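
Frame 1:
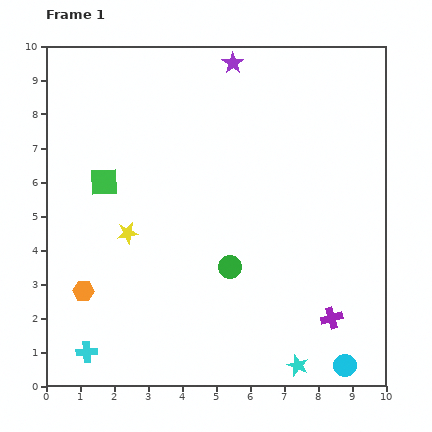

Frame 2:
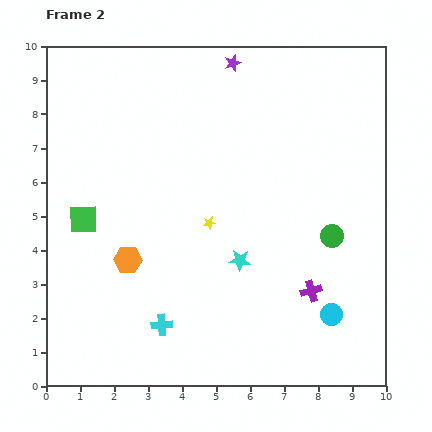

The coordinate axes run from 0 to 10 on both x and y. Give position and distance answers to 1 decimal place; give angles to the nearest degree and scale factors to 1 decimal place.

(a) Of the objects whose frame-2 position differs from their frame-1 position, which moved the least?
the purple cross

(moved 1.0)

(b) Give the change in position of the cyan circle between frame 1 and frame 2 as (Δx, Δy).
(-0.4, 1.5)

The cyan circle was at (8.8, 0.6) in frame 1 and (8.4, 2.1) in frame 2.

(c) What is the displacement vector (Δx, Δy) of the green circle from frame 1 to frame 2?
(3.0, 0.9)

The green circle was at (5.4, 3.5) in frame 1 and (8.4, 4.4) in frame 2.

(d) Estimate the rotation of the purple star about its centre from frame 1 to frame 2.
18° clockwise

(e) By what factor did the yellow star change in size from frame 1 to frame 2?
0.6×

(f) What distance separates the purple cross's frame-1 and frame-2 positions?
1.0

The purple cross moved from (8.4, 2.0) to (7.8, 2.8), a distance of √(0.6² + 0.8²) ≈ 1.0.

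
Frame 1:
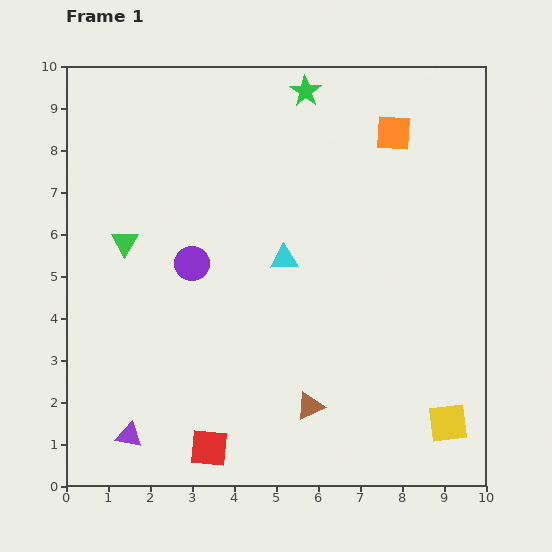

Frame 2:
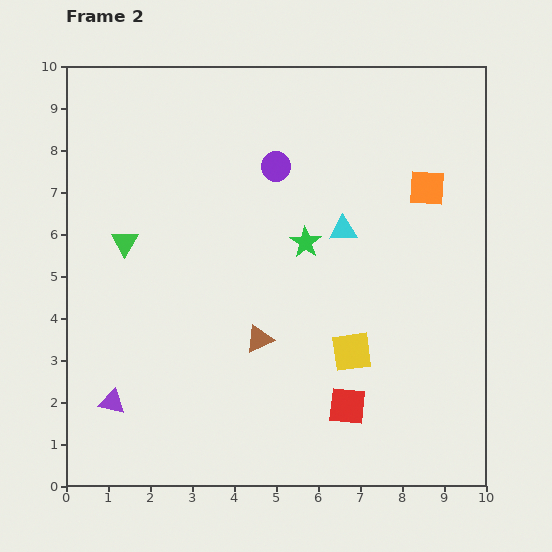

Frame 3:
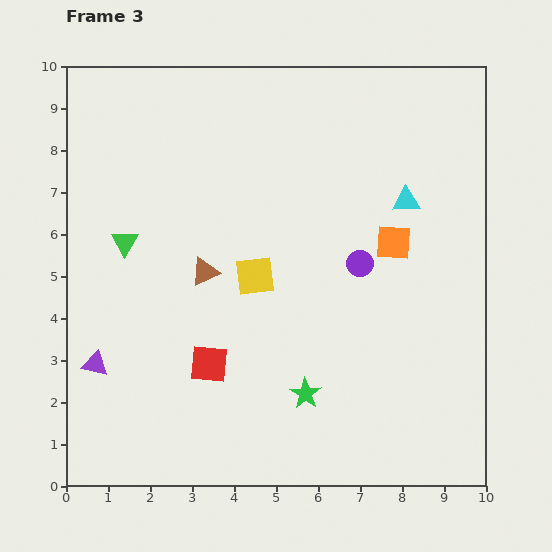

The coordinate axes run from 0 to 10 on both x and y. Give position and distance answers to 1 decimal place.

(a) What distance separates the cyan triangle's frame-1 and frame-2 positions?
1.6

The cyan triangle moved from (5.2, 5.4) to (6.6, 6.1), a distance of √(1.4² + 0.7²) ≈ 1.6.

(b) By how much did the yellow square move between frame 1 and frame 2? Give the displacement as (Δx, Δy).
(-2.3, 1.7)

The yellow square was at (9.1, 1.5) in frame 1 and (6.8, 3.2) in frame 2.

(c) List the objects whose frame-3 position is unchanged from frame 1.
the green triangle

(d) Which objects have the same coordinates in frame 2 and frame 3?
the green triangle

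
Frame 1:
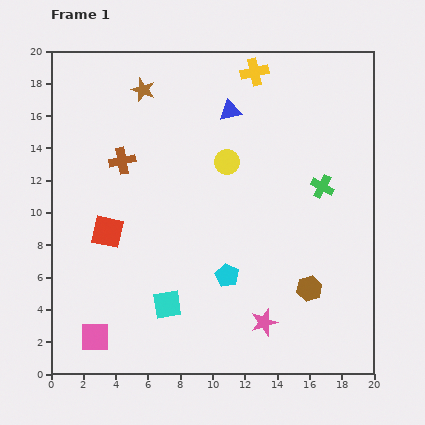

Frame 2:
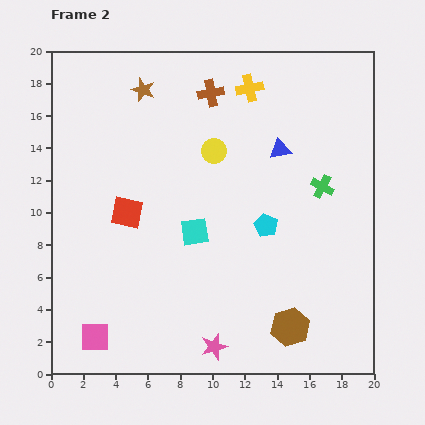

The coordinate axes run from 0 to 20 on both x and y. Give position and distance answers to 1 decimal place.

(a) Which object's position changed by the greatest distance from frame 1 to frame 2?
the brown cross

(moved 6.9; next 4.8)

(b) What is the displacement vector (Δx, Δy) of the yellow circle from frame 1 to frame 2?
(-0.8, 0.7)

The yellow circle was at (10.9, 13.1) in frame 1 and (10.1, 13.8) in frame 2.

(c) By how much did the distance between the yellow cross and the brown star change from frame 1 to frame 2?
-0.4

Distance in frame 1: 7.0. Distance in frame 2: 6.6.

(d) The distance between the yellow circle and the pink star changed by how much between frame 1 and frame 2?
+1.9

Distance in frame 1: 10.2. Distance in frame 2: 12.1.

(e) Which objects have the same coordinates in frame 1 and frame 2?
the brown star, the green cross, the pink square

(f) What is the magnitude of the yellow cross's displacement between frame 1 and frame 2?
1.0

The yellow cross moved from (12.6, 18.7) to (12.3, 17.7), a distance of √(0.3² + 1.0²) ≈ 1.0.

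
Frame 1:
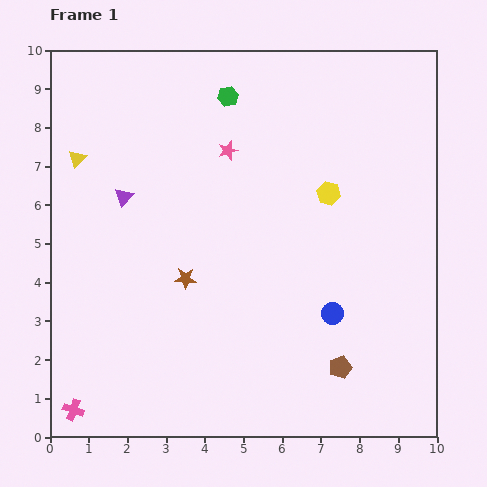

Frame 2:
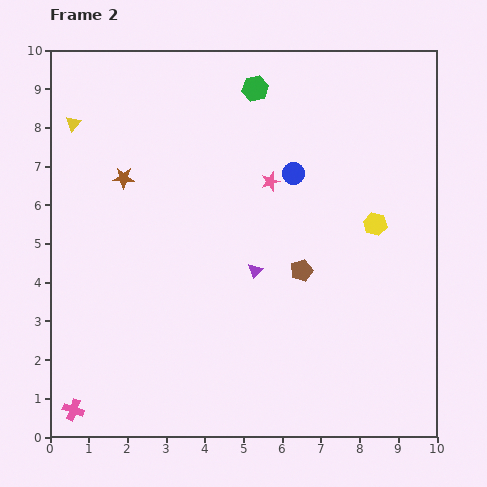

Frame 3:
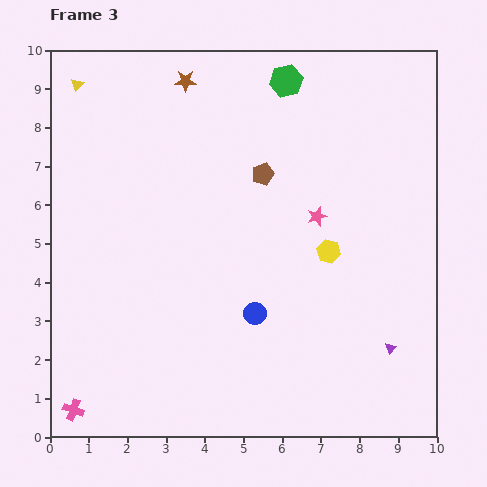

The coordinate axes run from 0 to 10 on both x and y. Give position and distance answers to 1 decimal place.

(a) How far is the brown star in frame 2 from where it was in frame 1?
3.1

The brown star moved from (3.5, 4.1) to (1.9, 6.7), a distance of √(1.6² + 2.6²) ≈ 3.1.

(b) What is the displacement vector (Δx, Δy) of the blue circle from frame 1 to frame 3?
(-2.0, 0.0)

The blue circle was at (7.3, 3.2) in frame 1 and (5.3, 3.2) in frame 3.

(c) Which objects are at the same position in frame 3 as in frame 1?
the pink cross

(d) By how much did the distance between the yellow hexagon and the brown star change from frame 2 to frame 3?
-0.9

Distance in frame 2: 6.6. Distance in frame 3: 5.7.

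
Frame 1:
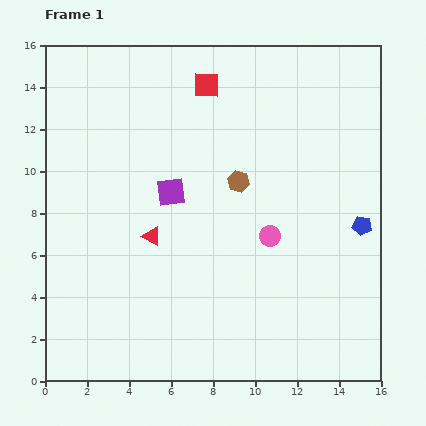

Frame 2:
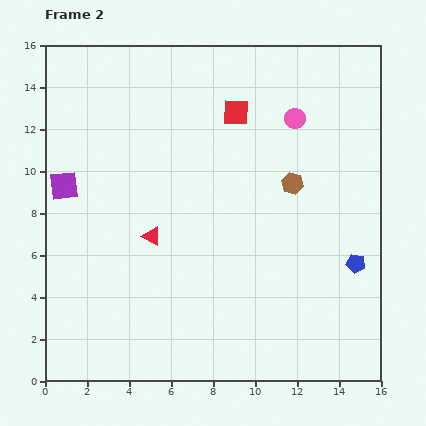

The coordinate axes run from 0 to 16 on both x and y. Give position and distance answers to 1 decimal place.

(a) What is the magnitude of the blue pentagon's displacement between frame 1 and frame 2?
1.8

The blue pentagon moved from (15.1, 7.4) to (14.8, 5.6), a distance of √(0.3² + 1.8²) ≈ 1.8.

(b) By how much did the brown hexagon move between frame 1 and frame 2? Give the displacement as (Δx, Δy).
(2.6, -0.1)

The brown hexagon was at (9.2, 9.5) in frame 1 and (11.8, 9.4) in frame 2.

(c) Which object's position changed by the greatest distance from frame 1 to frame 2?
the pink circle

(moved 5.7; next 5.1)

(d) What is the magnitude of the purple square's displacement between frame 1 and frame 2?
5.1

The purple square moved from (6.0, 9.0) to (0.9, 9.3), a distance of √(5.1² + 0.3²) ≈ 5.1.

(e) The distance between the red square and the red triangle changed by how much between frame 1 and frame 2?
-0.6

Distance in frame 1: 7.7. Distance in frame 2: 7.1.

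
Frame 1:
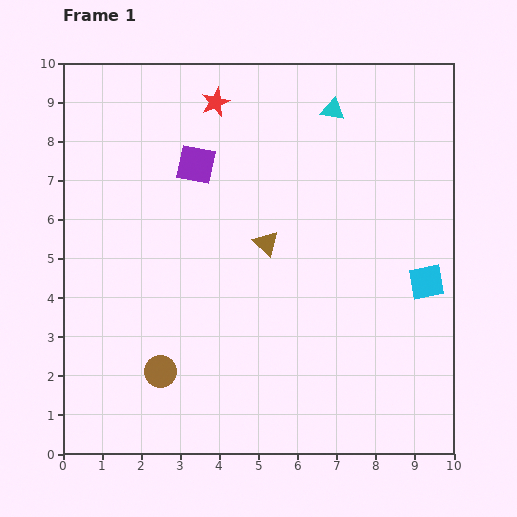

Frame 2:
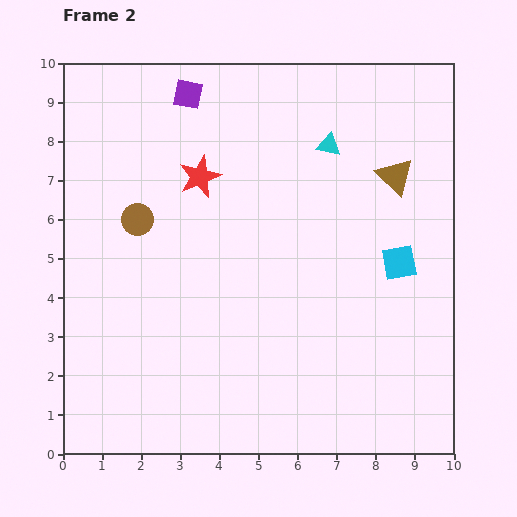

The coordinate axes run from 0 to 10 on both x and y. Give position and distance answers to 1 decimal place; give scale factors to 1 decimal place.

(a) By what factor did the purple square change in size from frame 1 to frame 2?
0.8×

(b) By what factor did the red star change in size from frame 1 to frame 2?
1.5×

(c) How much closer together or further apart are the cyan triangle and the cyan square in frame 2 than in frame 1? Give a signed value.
-1.5

Distance in frame 1: 5.0. Distance in frame 2: 3.5.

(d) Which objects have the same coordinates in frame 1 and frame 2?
none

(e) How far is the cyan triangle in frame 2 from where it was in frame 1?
0.9

The cyan triangle moved from (6.9, 8.8) to (6.8, 7.9), a distance of √(0.1² + 0.9²) ≈ 0.9.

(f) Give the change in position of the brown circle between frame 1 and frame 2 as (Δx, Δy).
(-0.6, 3.9)

The brown circle was at (2.5, 2.1) in frame 1 and (1.9, 6.0) in frame 2.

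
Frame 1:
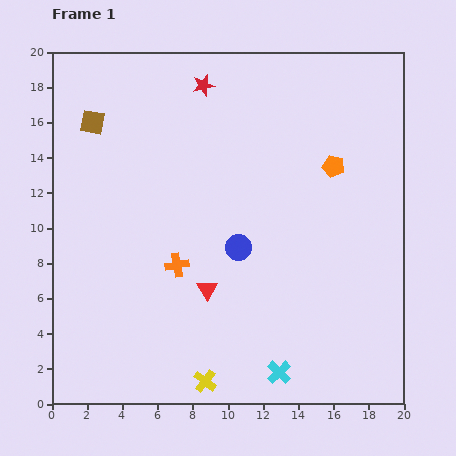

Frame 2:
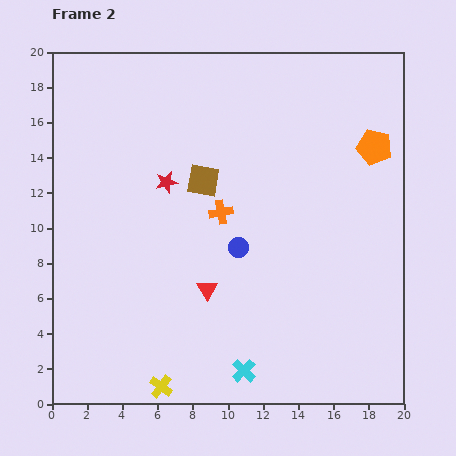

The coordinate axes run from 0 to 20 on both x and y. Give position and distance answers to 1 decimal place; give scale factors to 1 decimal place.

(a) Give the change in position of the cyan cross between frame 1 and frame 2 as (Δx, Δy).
(-2.0, 0.1)

The cyan cross was at (12.9, 1.8) in frame 1 and (10.9, 1.9) in frame 2.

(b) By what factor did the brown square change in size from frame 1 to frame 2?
1.3×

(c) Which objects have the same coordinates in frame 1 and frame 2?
the red triangle, the blue circle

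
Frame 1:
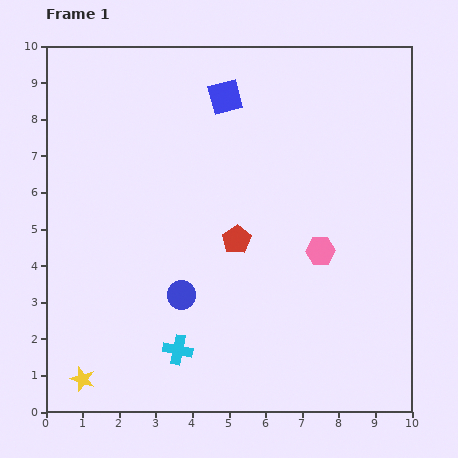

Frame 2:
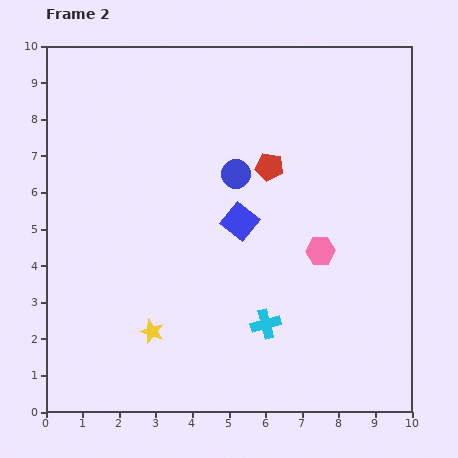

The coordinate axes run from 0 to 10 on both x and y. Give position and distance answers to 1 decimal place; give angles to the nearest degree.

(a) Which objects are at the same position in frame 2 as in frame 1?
the pink hexagon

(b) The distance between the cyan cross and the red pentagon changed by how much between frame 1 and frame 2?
+0.9

Distance in frame 1: 3.4. Distance in frame 2: 4.3.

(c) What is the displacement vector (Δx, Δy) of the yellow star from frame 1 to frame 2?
(1.9, 1.3)

The yellow star was at (1.0, 0.9) in frame 1 and (2.9, 2.2) in frame 2.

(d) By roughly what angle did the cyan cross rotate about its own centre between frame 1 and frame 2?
27° counter-clockwise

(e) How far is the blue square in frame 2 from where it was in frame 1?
3.4

The blue square moved from (4.9, 8.6) to (5.3, 5.2), a distance of √(0.4² + 3.4²) ≈ 3.4.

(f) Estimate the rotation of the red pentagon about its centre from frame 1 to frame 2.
29° counter-clockwise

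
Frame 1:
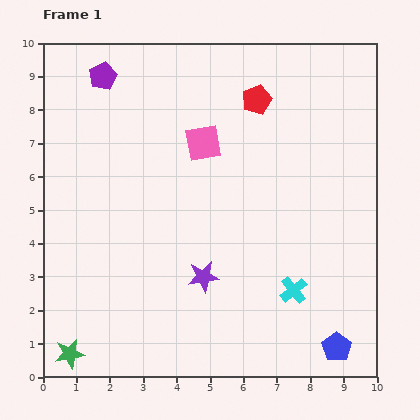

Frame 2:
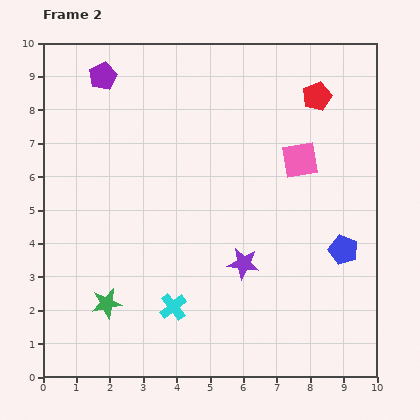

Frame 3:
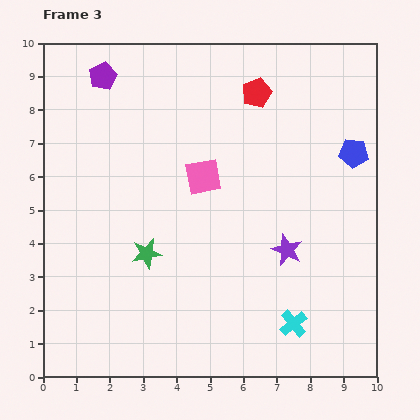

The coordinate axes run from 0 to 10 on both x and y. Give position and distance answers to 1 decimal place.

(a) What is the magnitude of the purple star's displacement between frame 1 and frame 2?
1.3

The purple star moved from (4.8, 3.0) to (6.0, 3.4), a distance of √(1.2² + 0.4²) ≈ 1.3.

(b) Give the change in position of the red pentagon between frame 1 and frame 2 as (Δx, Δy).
(1.8, 0.1)

The red pentagon was at (6.4, 8.3) in frame 1 and (8.2, 8.4) in frame 2.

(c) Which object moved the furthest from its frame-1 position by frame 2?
the cyan cross

(moved 3.6; next 2.9)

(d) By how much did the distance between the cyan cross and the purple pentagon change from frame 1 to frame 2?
-1.4

Distance in frame 1: 8.6. Distance in frame 2: 7.2.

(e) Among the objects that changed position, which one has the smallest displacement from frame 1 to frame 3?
the red pentagon

(moved 0.2)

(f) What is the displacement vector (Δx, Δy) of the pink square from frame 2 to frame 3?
(-2.9, -0.5)

The pink square was at (7.7, 6.5) in frame 2 and (4.8, 6.0) in frame 3.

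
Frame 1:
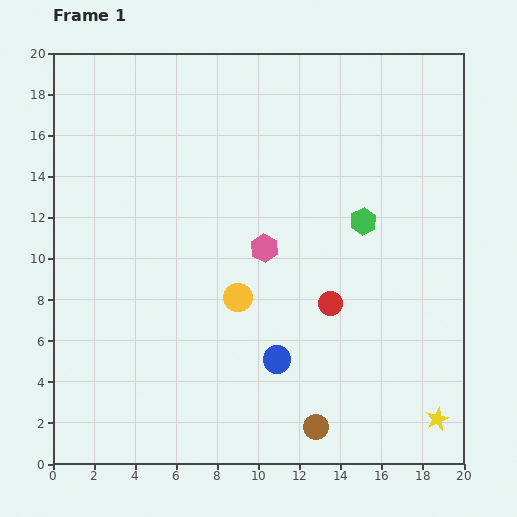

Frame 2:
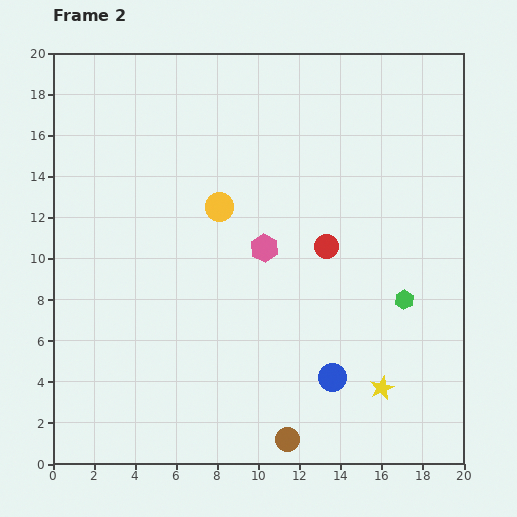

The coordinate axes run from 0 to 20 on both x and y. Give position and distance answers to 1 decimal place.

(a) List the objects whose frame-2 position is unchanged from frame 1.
the pink hexagon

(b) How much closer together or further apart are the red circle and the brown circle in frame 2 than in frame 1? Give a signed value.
+3.6

Distance in frame 1: 6.0. Distance in frame 2: 9.6.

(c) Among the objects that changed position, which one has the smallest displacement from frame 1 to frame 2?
the brown circle

(moved 1.5)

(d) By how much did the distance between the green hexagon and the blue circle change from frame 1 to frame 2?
-2.7

Distance in frame 1: 7.9. Distance in frame 2: 5.2.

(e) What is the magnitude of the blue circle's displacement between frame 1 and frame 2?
2.8

The blue circle moved from (10.9, 5.1) to (13.6, 4.2), a distance of √(2.7² + 0.9²) ≈ 2.8.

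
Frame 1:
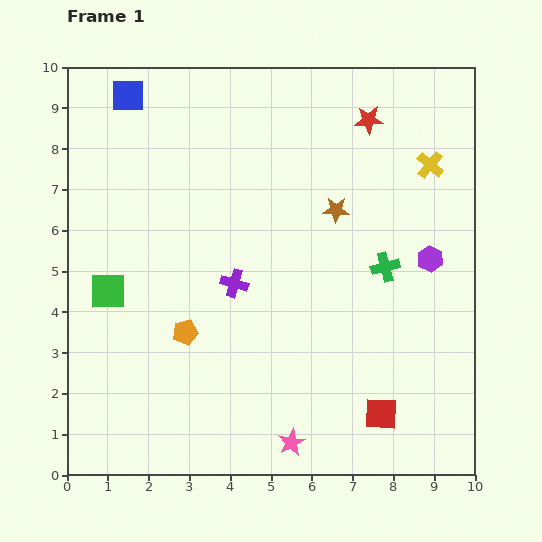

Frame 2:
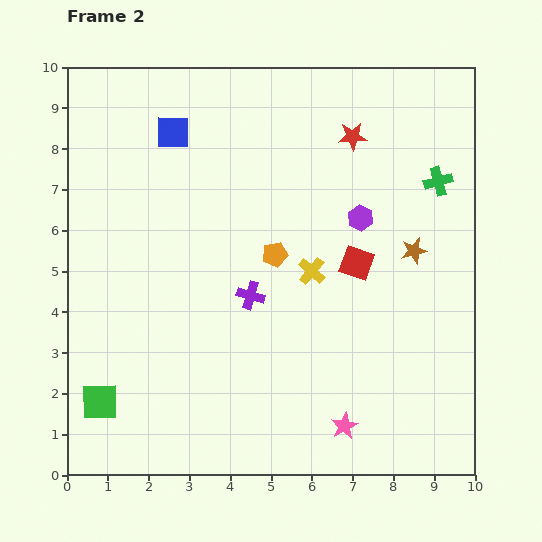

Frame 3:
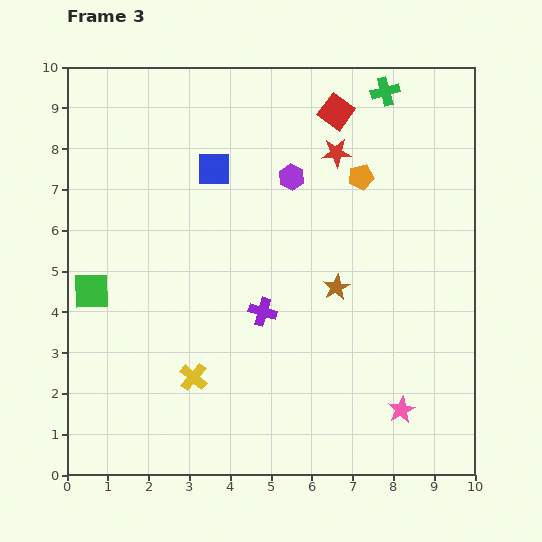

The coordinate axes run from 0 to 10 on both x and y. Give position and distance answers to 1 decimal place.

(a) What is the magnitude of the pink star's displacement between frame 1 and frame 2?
1.4

The pink star moved from (5.5, 0.8) to (6.8, 1.2), a distance of √(1.3² + 0.4²) ≈ 1.4.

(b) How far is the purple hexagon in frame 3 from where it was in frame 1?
3.9

The purple hexagon moved from (8.9, 5.3) to (5.5, 7.3), a distance of √(3.4² + 2.0²) ≈ 3.9.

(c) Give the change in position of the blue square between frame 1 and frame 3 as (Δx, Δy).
(2.1, -1.8)

The blue square was at (1.5, 9.3) in frame 1 and (3.6, 7.5) in frame 3.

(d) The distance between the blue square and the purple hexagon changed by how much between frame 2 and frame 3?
-3.2

Distance in frame 2: 5.1. Distance in frame 3: 1.9.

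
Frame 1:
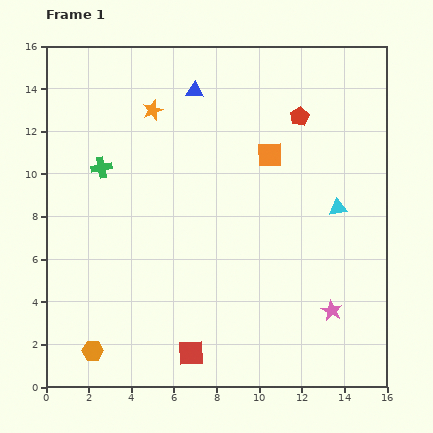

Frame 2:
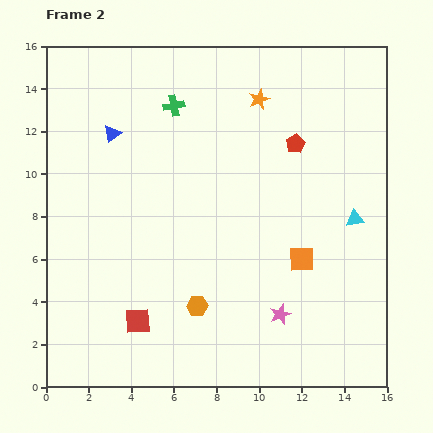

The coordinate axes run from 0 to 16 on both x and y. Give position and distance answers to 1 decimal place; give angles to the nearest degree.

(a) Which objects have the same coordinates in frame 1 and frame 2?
none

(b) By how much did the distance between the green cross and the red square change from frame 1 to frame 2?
+0.5

Distance in frame 1: 9.7. Distance in frame 2: 10.2.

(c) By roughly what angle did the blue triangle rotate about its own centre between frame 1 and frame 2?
40° counter-clockwise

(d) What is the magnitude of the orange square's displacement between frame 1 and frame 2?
5.1

The orange square moved from (10.5, 10.9) to (12.0, 6.0), a distance of √(1.5² + 4.9²) ≈ 5.1.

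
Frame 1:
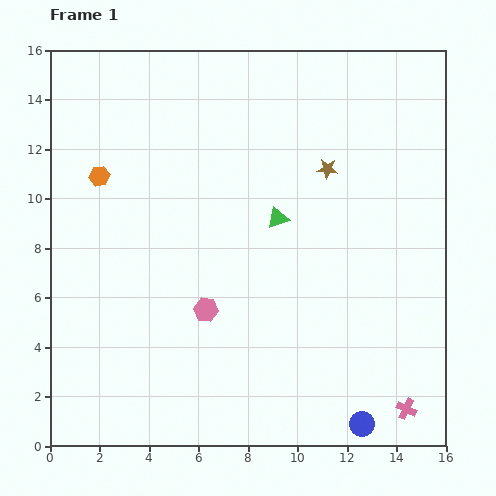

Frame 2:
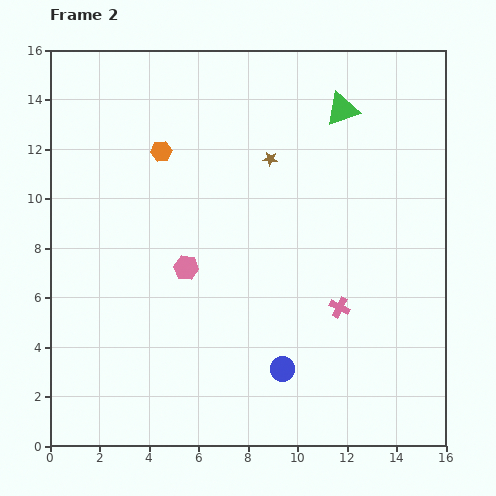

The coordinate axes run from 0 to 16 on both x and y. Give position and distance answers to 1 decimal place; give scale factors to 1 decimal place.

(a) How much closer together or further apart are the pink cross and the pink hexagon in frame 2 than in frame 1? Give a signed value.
-2.6

Distance in frame 1: 9.0. Distance in frame 2: 6.4.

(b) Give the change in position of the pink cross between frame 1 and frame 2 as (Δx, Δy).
(-2.7, 4.1)

The pink cross was at (14.4, 1.5) in frame 1 and (11.7, 5.6) in frame 2.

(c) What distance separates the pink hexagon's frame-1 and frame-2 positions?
1.9

The pink hexagon moved from (6.3, 5.5) to (5.5, 7.2), a distance of √(0.8² + 1.7²) ≈ 1.9.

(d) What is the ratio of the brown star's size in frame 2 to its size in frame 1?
0.7×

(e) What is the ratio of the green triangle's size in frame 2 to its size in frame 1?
1.5×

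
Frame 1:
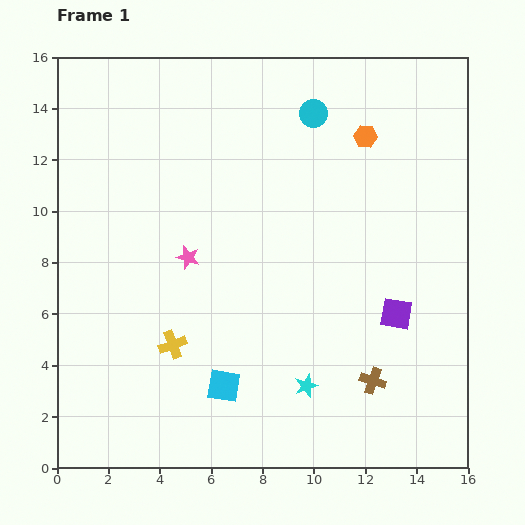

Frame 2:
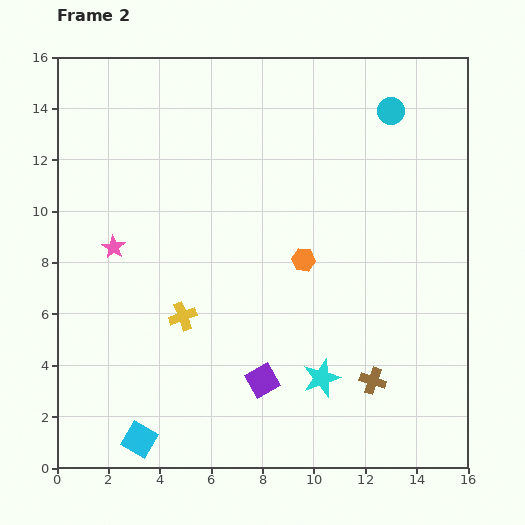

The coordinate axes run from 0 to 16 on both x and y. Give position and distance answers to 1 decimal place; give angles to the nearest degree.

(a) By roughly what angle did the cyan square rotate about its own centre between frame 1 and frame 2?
21° clockwise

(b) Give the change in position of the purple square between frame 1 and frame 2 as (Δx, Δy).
(-5.2, -2.6)

The purple square was at (13.2, 6.0) in frame 1 and (8.0, 3.4) in frame 2.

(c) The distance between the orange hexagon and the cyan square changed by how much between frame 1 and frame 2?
-1.7

Distance in frame 1: 11.2. Distance in frame 2: 9.5.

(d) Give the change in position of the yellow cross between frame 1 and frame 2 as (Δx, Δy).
(0.4, 1.1)

The yellow cross was at (4.5, 4.8) in frame 1 and (4.9, 5.9) in frame 2.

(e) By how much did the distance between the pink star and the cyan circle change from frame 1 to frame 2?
+4.6

Distance in frame 1: 7.4. Distance in frame 2: 12.0.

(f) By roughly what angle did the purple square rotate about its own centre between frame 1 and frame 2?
40° counter-clockwise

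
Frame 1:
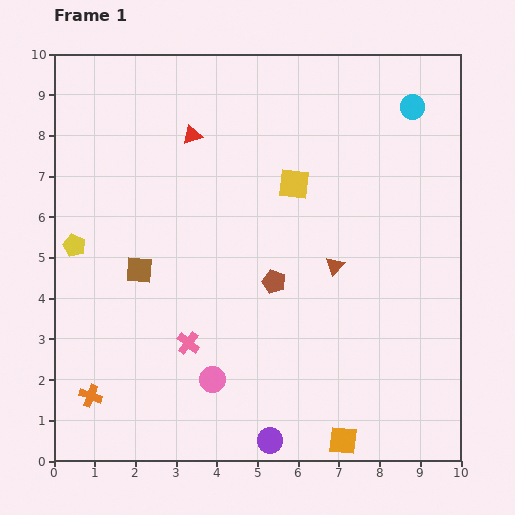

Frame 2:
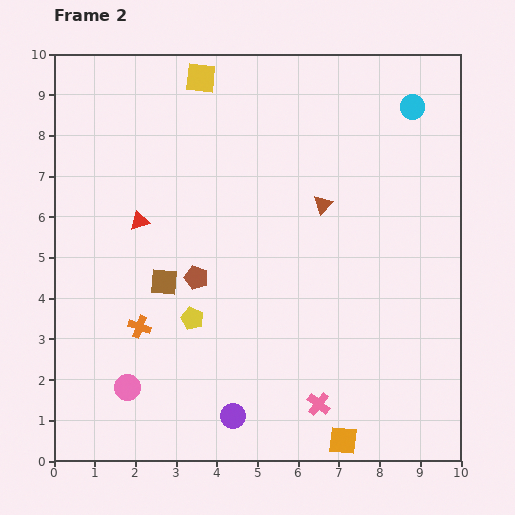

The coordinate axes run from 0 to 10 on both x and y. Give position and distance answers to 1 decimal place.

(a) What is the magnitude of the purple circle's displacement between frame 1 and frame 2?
1.1

The purple circle moved from (5.3, 0.5) to (4.4, 1.1), a distance of √(0.9² + 0.6²) ≈ 1.1.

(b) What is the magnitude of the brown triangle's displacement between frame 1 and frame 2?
1.5

The brown triangle moved from (6.9, 4.8) to (6.6, 6.3), a distance of √(0.3² + 1.5²) ≈ 1.5.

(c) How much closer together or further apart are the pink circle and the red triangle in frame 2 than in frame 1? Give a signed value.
-1.9

Distance in frame 1: 6.0. Distance in frame 2: 4.1.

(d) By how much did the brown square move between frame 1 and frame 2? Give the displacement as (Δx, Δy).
(0.6, -0.3)

The brown square was at (2.1, 4.7) in frame 1 and (2.7, 4.4) in frame 2.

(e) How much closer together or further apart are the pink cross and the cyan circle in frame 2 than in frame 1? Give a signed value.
-0.3

Distance in frame 1: 8.0. Distance in frame 2: 7.7.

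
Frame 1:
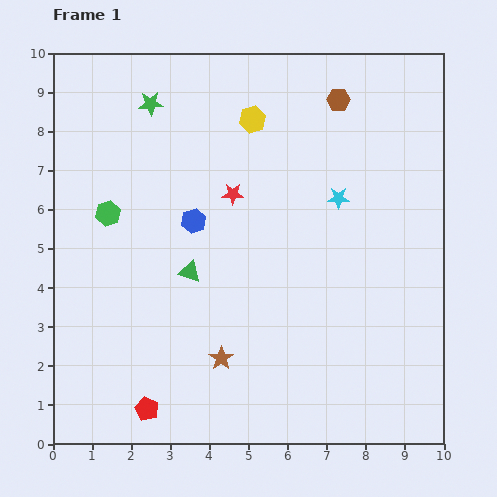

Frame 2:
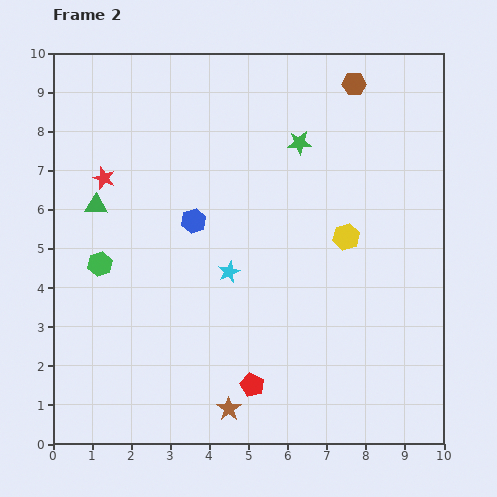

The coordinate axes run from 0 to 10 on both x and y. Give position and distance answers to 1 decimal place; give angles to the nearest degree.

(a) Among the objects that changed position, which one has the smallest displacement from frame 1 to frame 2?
the brown hexagon

(moved 0.6)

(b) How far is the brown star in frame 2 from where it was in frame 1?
1.3

The brown star moved from (4.3, 2.2) to (4.5, 0.9), a distance of √(0.2² + 1.3²) ≈ 1.3.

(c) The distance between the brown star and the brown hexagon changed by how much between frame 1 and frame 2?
+1.7

Distance in frame 1: 7.2. Distance in frame 2: 8.9.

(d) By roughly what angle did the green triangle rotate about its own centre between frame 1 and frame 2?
17° counter-clockwise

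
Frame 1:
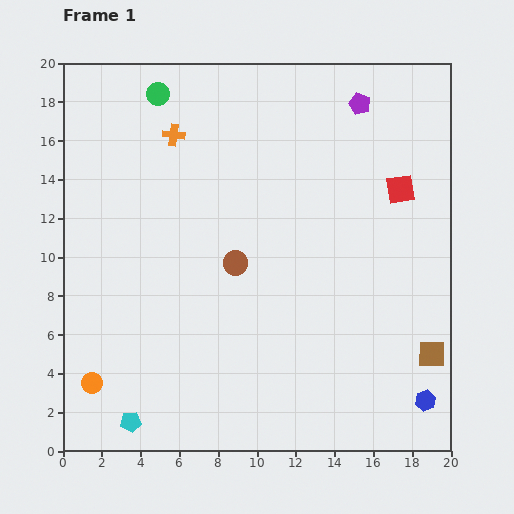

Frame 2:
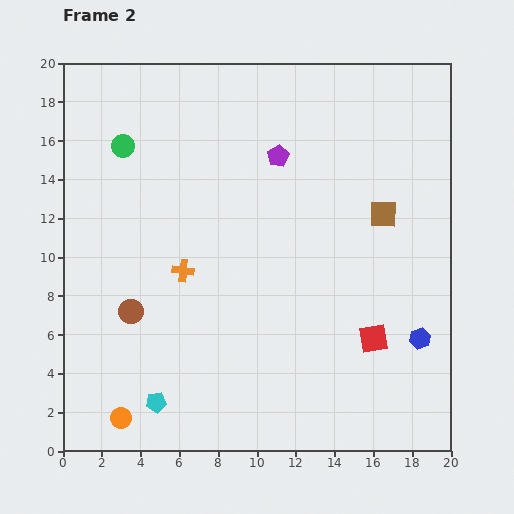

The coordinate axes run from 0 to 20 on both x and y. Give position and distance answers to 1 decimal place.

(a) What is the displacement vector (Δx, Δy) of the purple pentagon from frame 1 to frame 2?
(-4.2, -2.7)

The purple pentagon was at (15.3, 17.9) in frame 1 and (11.1, 15.2) in frame 2.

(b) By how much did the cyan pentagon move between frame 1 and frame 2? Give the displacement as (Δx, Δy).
(1.3, 1.0)

The cyan pentagon was at (3.5, 1.5) in frame 1 and (4.8, 2.5) in frame 2.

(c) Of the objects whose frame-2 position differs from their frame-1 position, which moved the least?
the cyan pentagon

(moved 1.6)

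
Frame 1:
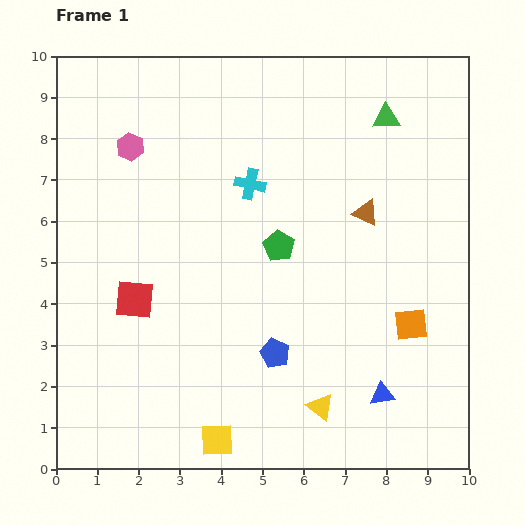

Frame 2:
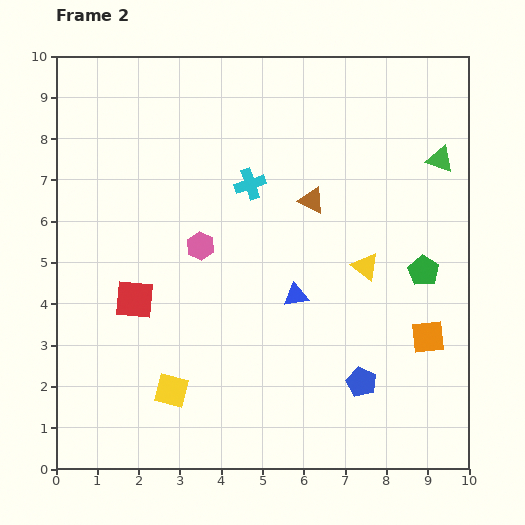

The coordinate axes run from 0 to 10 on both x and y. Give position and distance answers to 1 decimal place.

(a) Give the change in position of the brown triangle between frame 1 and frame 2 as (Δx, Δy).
(-1.3, 0.3)

The brown triangle was at (7.5, 6.2) in frame 1 and (6.2, 6.5) in frame 2.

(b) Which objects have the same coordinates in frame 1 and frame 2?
the red square, the cyan cross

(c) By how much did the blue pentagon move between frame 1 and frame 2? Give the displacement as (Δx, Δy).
(2.1, -0.7)

The blue pentagon was at (5.3, 2.8) in frame 1 and (7.4, 2.1) in frame 2.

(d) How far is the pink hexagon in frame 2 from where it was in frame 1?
2.9

The pink hexagon moved from (1.8, 7.8) to (3.5, 5.4), a distance of √(1.7² + 2.4²) ≈ 2.9.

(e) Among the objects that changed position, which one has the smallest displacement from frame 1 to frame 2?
the orange square

(moved 0.5)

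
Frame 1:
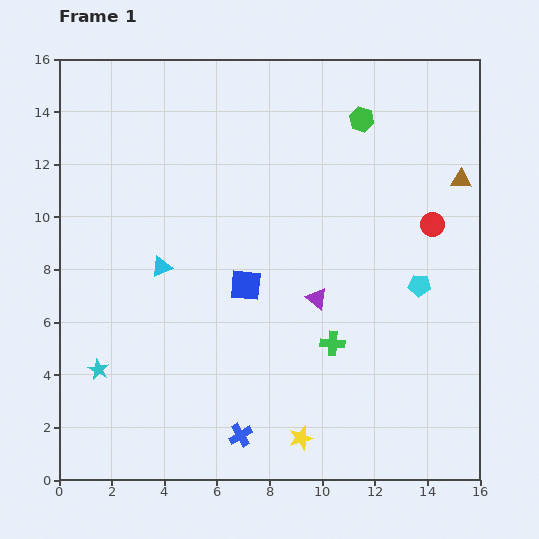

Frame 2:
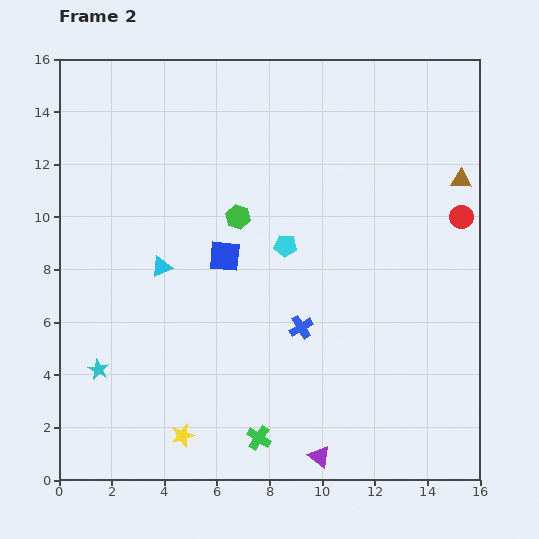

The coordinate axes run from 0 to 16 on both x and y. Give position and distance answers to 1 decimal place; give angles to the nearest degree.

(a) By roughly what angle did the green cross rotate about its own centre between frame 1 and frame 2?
30° clockwise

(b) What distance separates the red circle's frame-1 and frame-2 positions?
1.1

The red circle moved from (14.2, 9.7) to (15.3, 10.0), a distance of √(1.1² + 0.3²) ≈ 1.1.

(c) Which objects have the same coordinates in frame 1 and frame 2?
the cyan star, the cyan triangle, the brown triangle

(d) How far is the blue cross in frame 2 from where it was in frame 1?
4.7

The blue cross moved from (6.9, 1.7) to (9.2, 5.8), a distance of √(2.3² + 4.1²) ≈ 4.7.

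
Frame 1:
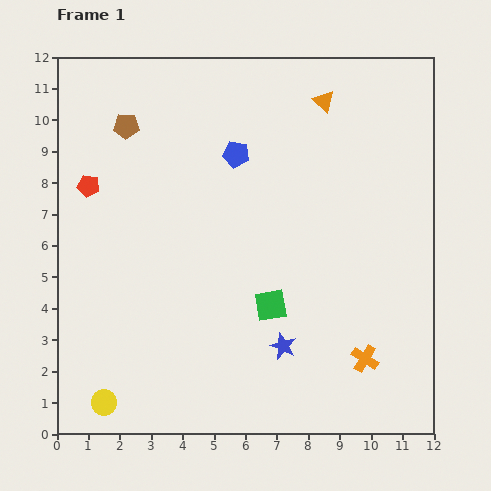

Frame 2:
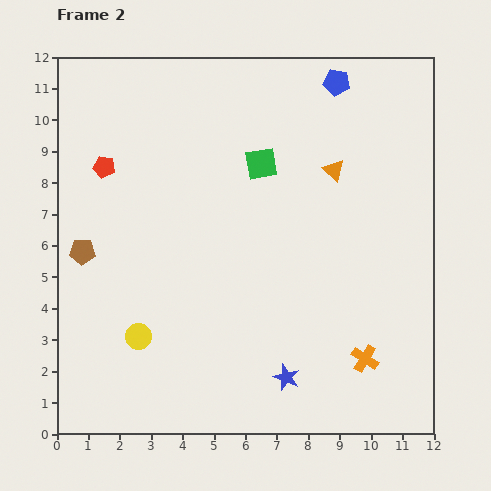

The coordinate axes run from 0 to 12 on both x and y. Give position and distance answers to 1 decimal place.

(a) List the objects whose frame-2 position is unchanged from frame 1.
the orange cross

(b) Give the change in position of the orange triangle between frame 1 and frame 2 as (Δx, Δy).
(0.3, -2.2)

The orange triangle was at (8.5, 10.6) in frame 1 and (8.8, 8.4) in frame 2.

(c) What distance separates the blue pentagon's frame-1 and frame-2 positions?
3.9

The blue pentagon moved from (5.7, 8.9) to (8.9, 11.2), a distance of √(3.2² + 2.3²) ≈ 3.9.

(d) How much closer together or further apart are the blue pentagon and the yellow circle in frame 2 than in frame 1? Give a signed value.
+1.4

Distance in frame 1: 8.9. Distance in frame 2: 10.3.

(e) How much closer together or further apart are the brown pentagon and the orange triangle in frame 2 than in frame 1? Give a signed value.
+2.0

Distance in frame 1: 6.4. Distance in frame 2: 8.4.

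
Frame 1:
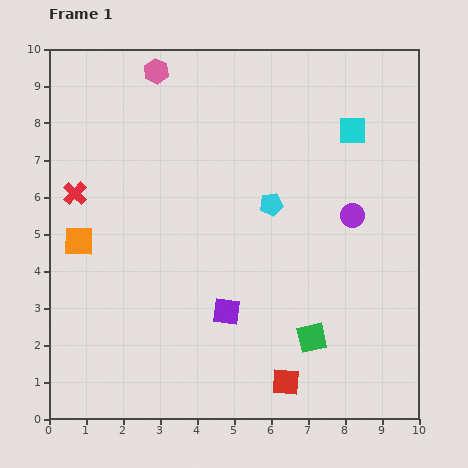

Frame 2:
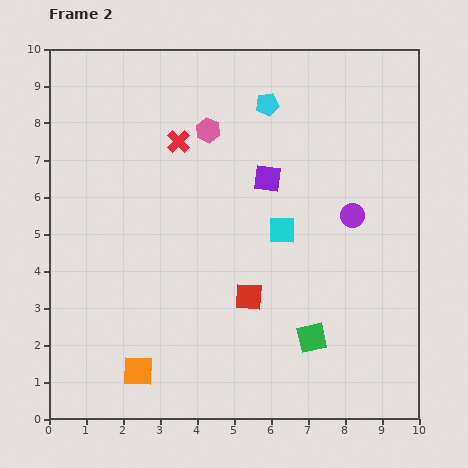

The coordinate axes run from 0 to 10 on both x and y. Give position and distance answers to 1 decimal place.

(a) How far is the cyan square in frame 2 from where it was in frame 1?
3.3

The cyan square moved from (8.2, 7.8) to (6.3, 5.1), a distance of √(1.9² + 2.7²) ≈ 3.3.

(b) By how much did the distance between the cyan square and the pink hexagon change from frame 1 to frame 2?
-2.1

Distance in frame 1: 5.5. Distance in frame 2: 3.4.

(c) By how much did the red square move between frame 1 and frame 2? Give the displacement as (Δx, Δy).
(-1.0, 2.3)

The red square was at (6.4, 1.0) in frame 1 and (5.4, 3.3) in frame 2.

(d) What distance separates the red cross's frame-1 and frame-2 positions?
3.1

The red cross moved from (0.7, 6.1) to (3.5, 7.5), a distance of √(2.8² + 1.4²) ≈ 3.1.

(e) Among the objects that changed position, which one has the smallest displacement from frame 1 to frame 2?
the pink hexagon

(moved 2.1)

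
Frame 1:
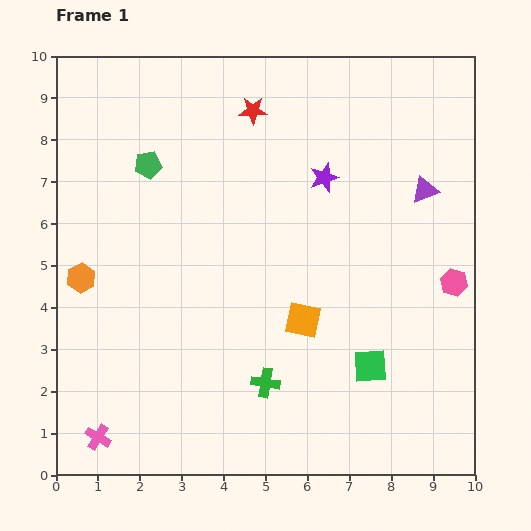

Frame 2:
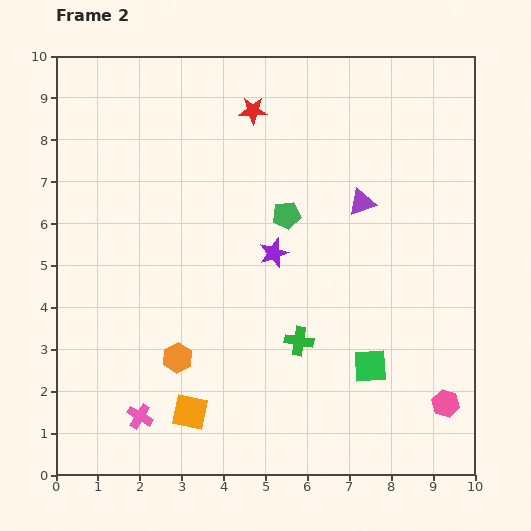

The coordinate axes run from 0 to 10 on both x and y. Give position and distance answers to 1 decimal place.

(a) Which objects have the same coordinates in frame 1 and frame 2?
the red star, the green square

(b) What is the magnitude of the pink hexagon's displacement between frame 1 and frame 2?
2.9

The pink hexagon moved from (9.5, 4.6) to (9.3, 1.7), a distance of √(0.2² + 2.9²) ≈ 2.9.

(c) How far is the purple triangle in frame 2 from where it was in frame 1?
1.5

The purple triangle moved from (8.8, 6.8) to (7.3, 6.5), a distance of √(1.5² + 0.3²) ≈ 1.5.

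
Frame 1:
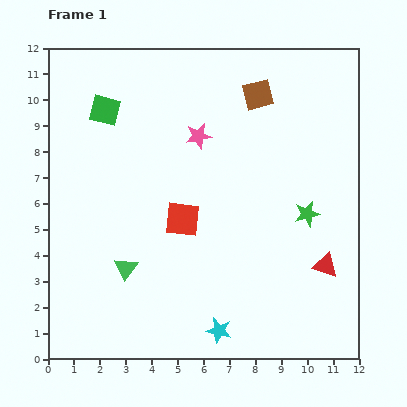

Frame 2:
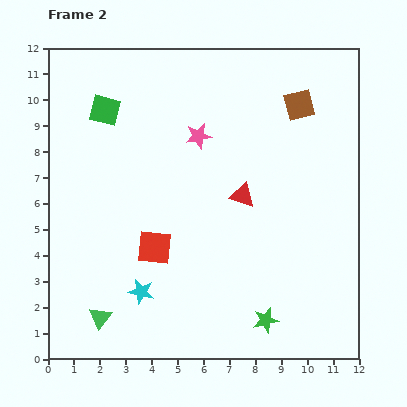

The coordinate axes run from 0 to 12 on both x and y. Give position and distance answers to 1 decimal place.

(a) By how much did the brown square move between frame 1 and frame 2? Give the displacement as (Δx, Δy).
(1.6, -0.4)

The brown square was at (8.1, 10.2) in frame 1 and (9.7, 9.8) in frame 2.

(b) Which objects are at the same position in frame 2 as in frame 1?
the pink star, the green square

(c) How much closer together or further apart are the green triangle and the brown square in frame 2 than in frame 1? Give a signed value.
+2.8

Distance in frame 1: 8.4. Distance in frame 2: 11.2.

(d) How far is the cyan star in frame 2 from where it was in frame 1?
3.4

The cyan star moved from (6.6, 1.1) to (3.6, 2.6), a distance of √(3.0² + 1.5²) ≈ 3.4.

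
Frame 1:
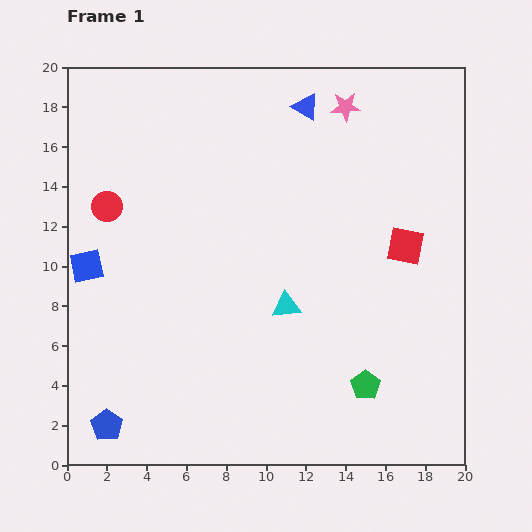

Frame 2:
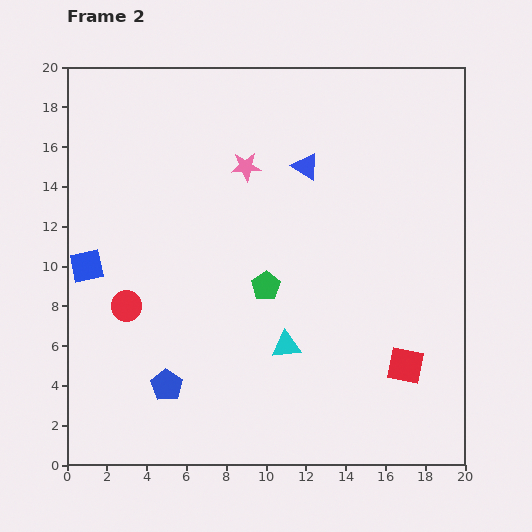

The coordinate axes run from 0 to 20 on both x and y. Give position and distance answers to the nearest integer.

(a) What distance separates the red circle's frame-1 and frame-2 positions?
5

The red circle moved from (2, 13) to (3, 8), a distance of √(1² + 5²) ≈ 5.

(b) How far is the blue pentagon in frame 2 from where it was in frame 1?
4

The blue pentagon moved from (2, 2) to (5, 4), a distance of √(3² + 2²) ≈ 4.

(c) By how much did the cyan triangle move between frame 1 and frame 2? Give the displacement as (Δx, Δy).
(0, -2)

The cyan triangle was at (11, 8) in frame 1 and (11, 6) in frame 2.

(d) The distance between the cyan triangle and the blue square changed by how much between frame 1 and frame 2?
+1

Distance in frame 1: 10. Distance in frame 2: 11.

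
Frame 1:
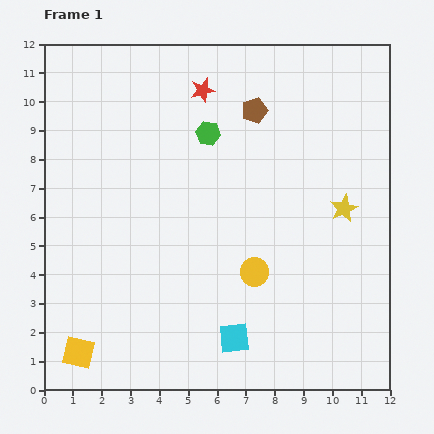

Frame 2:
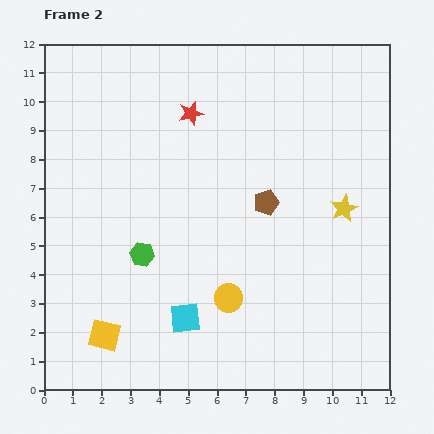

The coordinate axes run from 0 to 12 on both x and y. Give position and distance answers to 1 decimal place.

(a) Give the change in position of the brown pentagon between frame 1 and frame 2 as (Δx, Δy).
(0.4, -3.2)

The brown pentagon was at (7.3, 9.7) in frame 1 and (7.7, 6.5) in frame 2.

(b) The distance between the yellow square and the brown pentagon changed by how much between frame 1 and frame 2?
-3.2

Distance in frame 1: 10.4. Distance in frame 2: 7.2.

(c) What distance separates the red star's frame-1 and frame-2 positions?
0.9

The red star moved from (5.5, 10.4) to (5.1, 9.6), a distance of √(0.4² + 0.8²) ≈ 0.9.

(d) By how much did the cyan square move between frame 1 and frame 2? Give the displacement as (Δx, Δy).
(-1.7, 0.7)

The cyan square was at (6.6, 1.8) in frame 1 and (4.9, 2.5) in frame 2.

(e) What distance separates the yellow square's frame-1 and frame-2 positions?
1.1

The yellow square moved from (1.2, 1.3) to (2.1, 1.9), a distance of √(0.9² + 0.6²) ≈ 1.1.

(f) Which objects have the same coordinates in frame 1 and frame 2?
the yellow star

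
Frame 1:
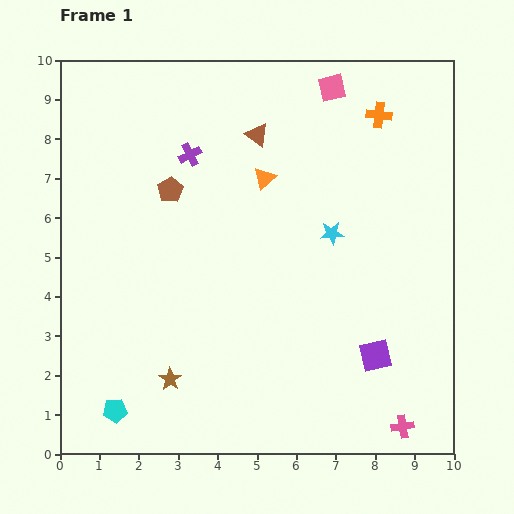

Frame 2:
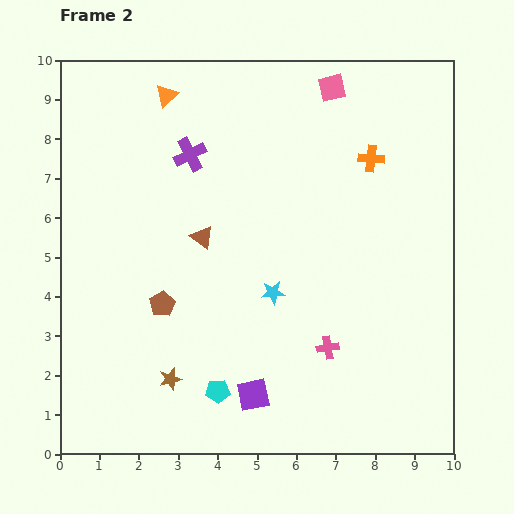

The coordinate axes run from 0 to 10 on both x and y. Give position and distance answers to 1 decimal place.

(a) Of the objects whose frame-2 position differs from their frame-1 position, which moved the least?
the orange cross

(moved 1.1)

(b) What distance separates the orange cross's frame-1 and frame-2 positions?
1.1

The orange cross moved from (8.1, 8.6) to (7.9, 7.5), a distance of √(0.2² + 1.1²) ≈ 1.1.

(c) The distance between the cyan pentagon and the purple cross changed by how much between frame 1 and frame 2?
-0.8

Distance in frame 1: 6.8. Distance in frame 2: 6.0.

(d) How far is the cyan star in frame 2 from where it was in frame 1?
2.1

The cyan star moved from (6.9, 5.6) to (5.4, 4.1), a distance of √(1.5² + 1.5²) ≈ 2.1.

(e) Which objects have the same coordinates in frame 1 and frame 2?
the pink square, the brown star, the purple cross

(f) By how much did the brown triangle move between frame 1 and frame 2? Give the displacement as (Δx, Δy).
(-1.4, -2.6)

The brown triangle was at (5.0, 8.1) in frame 1 and (3.6, 5.5) in frame 2.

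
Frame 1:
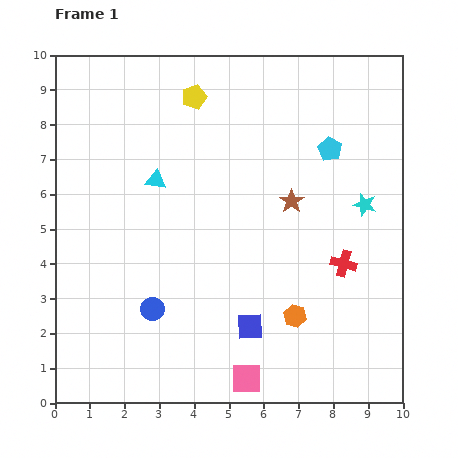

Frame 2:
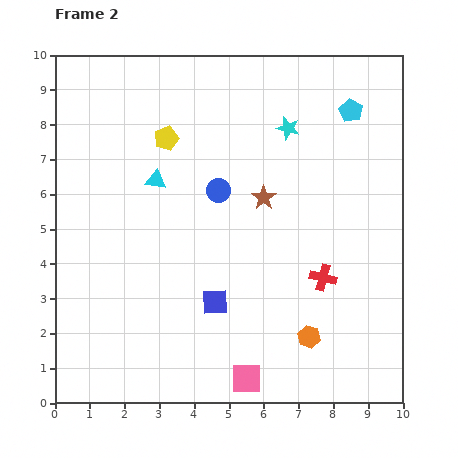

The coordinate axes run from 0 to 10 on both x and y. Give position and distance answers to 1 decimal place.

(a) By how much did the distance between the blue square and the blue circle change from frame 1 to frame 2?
+0.4

Distance in frame 1: 2.8. Distance in frame 2: 3.2.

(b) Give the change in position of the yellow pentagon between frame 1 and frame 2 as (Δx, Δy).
(-0.8, -1.2)

The yellow pentagon was at (4.0, 8.8) in frame 1 and (3.2, 7.6) in frame 2.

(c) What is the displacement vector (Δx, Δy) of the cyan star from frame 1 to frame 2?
(-2.2, 2.2)

The cyan star was at (8.9, 5.7) in frame 1 and (6.7, 7.9) in frame 2.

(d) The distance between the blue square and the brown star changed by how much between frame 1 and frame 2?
-0.5

Distance in frame 1: 3.8. Distance in frame 2: 3.3.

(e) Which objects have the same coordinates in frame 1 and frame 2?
the pink square, the cyan triangle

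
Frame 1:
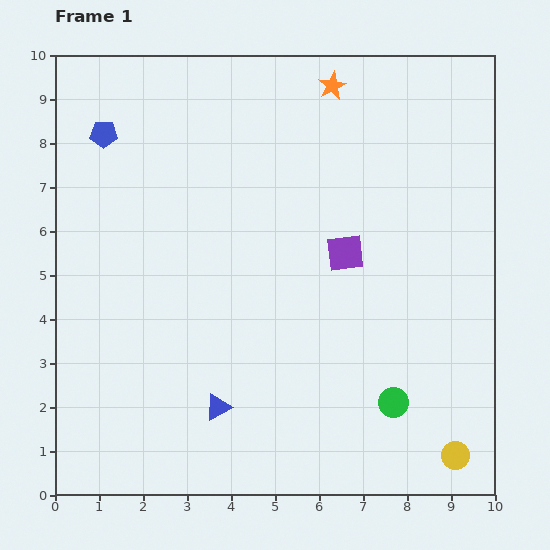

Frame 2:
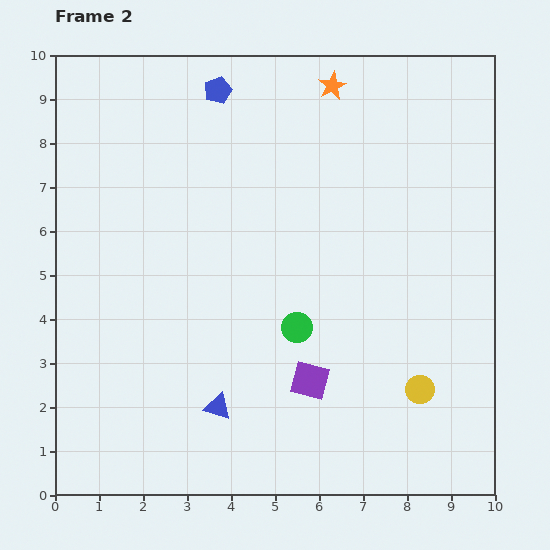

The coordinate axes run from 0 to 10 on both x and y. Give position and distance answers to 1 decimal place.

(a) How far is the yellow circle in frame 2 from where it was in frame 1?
1.7

The yellow circle moved from (9.1, 0.9) to (8.3, 2.4), a distance of √(0.8² + 1.5²) ≈ 1.7.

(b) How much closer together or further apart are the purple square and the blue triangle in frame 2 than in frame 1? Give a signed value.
-2.3

Distance in frame 1: 4.5. Distance in frame 2: 2.2.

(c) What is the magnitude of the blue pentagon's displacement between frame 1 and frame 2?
2.8

The blue pentagon moved from (1.1, 8.2) to (3.7, 9.2), a distance of √(2.6² + 1.0²) ≈ 2.8.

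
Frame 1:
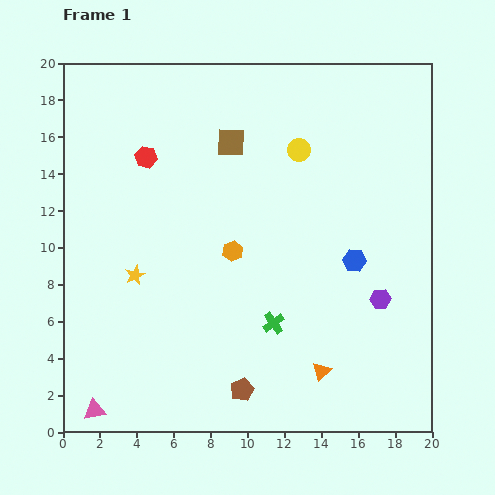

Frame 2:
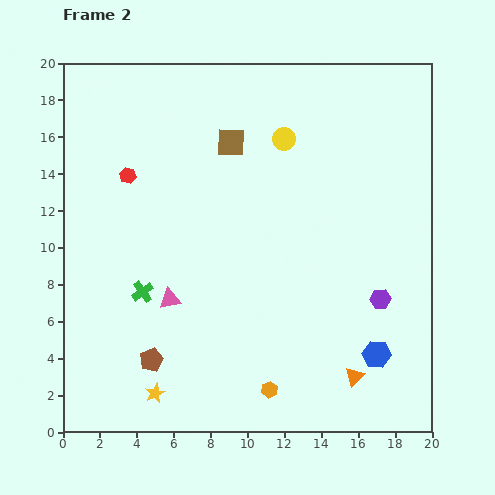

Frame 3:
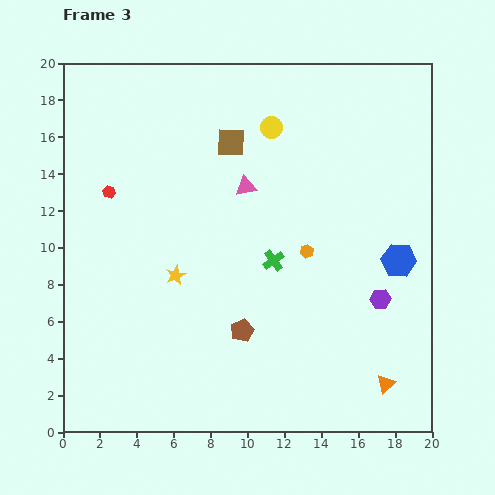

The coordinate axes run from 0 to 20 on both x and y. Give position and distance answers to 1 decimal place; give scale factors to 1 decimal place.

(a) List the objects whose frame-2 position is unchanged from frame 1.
the brown square, the purple hexagon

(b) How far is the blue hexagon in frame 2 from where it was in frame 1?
5.2

The blue hexagon moved from (15.8, 9.3) to (17.0, 4.2), a distance of √(1.2² + 5.1²) ≈ 5.2.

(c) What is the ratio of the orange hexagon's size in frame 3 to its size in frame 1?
0.7×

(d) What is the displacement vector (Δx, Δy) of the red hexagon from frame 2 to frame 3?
(-1.0, -0.9)

The red hexagon was at (3.5, 13.9) in frame 2 and (2.5, 13.0) in frame 3.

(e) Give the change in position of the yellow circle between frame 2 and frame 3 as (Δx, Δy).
(-0.7, 0.6)

The yellow circle was at (12.0, 15.9) in frame 2 and (11.3, 16.5) in frame 3.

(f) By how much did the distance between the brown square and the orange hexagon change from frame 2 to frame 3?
-6.4

Distance in frame 2: 13.6. Distance in frame 3: 7.2.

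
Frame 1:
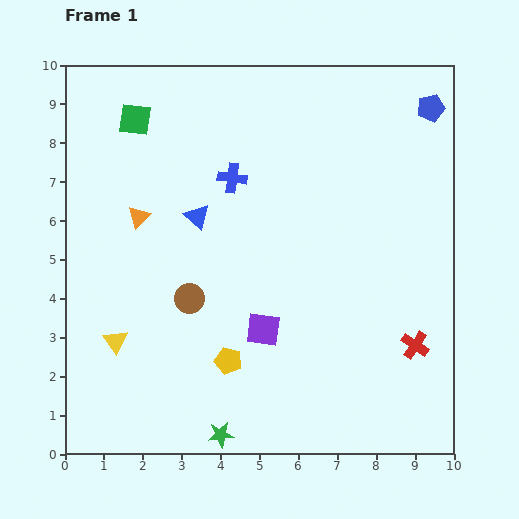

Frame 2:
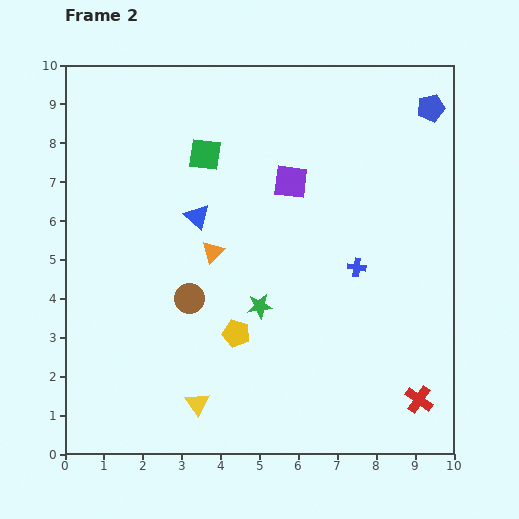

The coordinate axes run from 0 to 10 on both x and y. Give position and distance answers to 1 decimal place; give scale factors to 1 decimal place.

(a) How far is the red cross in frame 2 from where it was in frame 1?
1.4

The red cross moved from (9.0, 2.8) to (9.1, 1.4), a distance of √(0.1² + 1.4²) ≈ 1.4.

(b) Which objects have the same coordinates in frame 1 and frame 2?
the blue pentagon, the brown circle, the blue triangle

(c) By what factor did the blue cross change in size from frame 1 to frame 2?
0.6×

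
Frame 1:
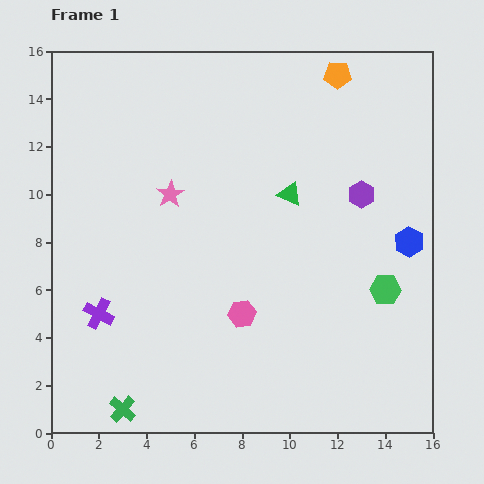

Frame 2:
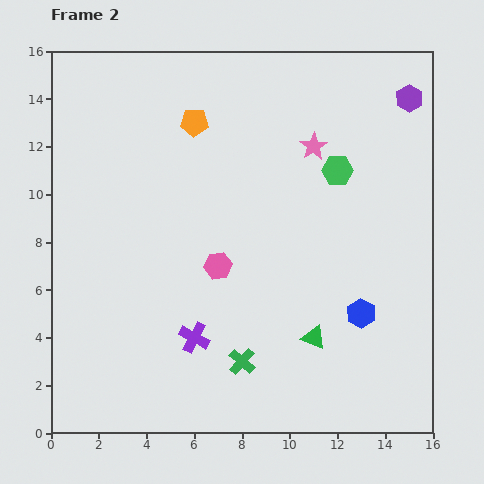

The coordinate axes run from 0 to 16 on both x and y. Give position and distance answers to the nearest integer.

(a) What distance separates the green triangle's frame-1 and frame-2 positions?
6

The green triangle moved from (10, 10) to (11, 4), a distance of √(1² + 6²) ≈ 6.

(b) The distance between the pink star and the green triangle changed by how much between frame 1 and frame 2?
+3

Distance in frame 1: 5. Distance in frame 2: 8.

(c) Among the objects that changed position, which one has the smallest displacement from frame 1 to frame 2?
the pink hexagon

(moved 2)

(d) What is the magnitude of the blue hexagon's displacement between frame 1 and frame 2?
4

The blue hexagon moved from (15, 8) to (13, 5), a distance of √(2² + 3²) ≈ 4.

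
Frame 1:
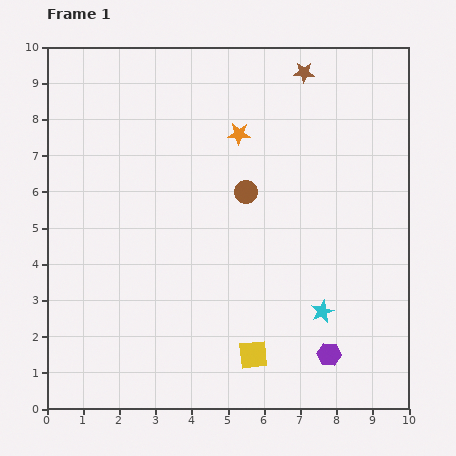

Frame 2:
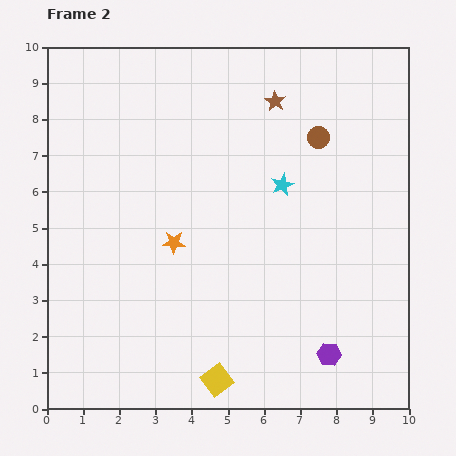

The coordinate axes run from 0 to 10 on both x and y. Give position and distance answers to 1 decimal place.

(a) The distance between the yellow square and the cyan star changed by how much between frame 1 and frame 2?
+3.5

Distance in frame 1: 2.2. Distance in frame 2: 5.7.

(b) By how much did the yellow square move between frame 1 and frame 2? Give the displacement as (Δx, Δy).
(-1.0, -0.7)

The yellow square was at (5.7, 1.5) in frame 1 and (4.7, 0.8) in frame 2.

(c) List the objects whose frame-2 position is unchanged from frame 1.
the purple hexagon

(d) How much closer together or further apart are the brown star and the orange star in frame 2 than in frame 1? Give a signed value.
+2.3

Distance in frame 1: 2.5. Distance in frame 2: 4.8.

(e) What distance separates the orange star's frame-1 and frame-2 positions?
3.5

The orange star moved from (5.3, 7.6) to (3.5, 4.6), a distance of √(1.8² + 3.0²) ≈ 3.5.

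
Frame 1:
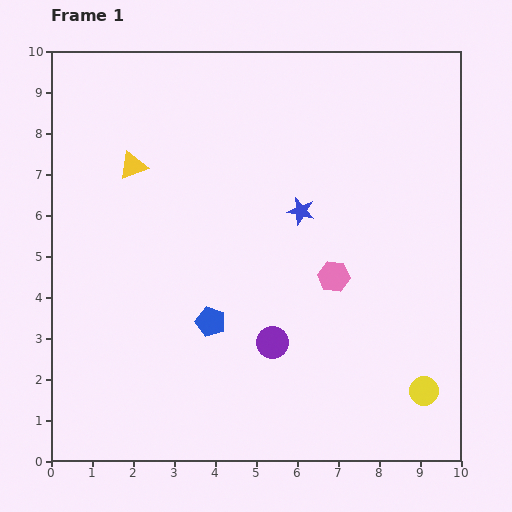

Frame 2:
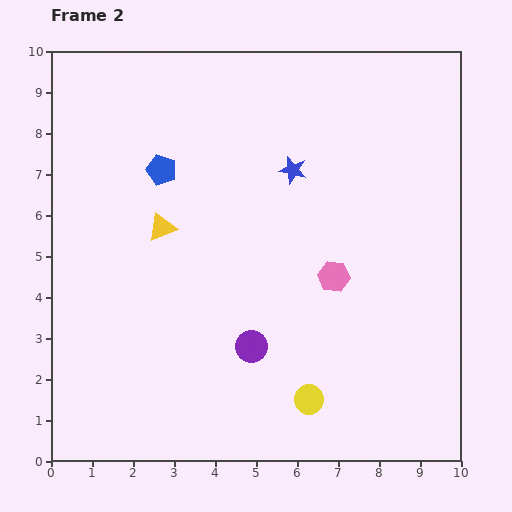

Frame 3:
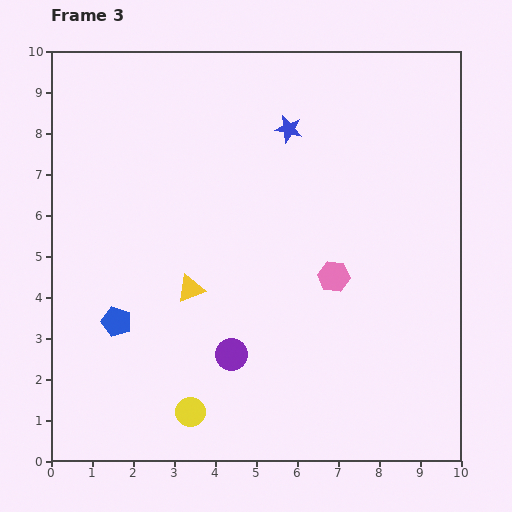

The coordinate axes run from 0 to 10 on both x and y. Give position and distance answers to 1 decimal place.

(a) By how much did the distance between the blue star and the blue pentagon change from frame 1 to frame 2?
-0.3

Distance in frame 1: 3.5. Distance in frame 2: 3.2.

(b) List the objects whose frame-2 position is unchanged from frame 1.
the pink hexagon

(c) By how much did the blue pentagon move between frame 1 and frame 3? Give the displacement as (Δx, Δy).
(-2.3, 0.0)

The blue pentagon was at (3.9, 3.4) in frame 1 and (1.6, 3.4) in frame 3.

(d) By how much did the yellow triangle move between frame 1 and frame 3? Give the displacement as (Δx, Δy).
(1.4, -3.0)

The yellow triangle was at (2.0, 7.2) in frame 1 and (3.4, 4.2) in frame 3.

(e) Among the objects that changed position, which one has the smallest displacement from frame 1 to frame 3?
the purple circle

(moved 1.0)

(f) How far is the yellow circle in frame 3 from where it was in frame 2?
2.9

The yellow circle moved from (6.3, 1.5) to (3.4, 1.2), a distance of √(2.9² + 0.3²) ≈ 2.9.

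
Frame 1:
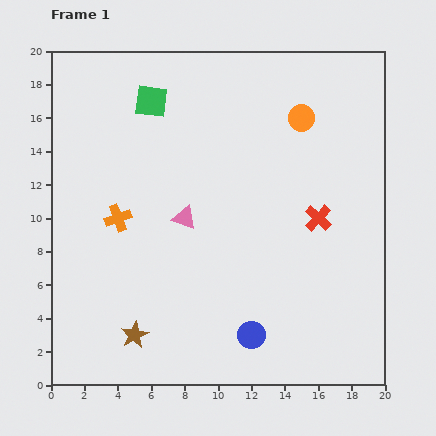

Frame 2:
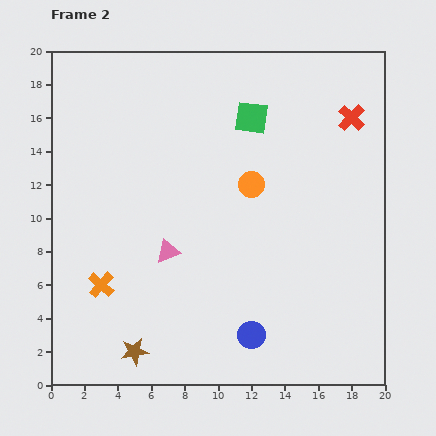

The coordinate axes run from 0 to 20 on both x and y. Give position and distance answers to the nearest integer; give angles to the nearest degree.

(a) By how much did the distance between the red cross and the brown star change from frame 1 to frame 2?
+6

Distance in frame 1: 13. Distance in frame 2: 19.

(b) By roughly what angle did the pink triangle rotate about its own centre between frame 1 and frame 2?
39° counter-clockwise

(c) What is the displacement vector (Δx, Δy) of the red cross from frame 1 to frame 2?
(2, 6)

The red cross was at (16, 10) in frame 1 and (18, 16) in frame 2.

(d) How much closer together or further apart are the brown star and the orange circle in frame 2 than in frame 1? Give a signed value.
-4

Distance in frame 1: 16. Distance in frame 2: 12.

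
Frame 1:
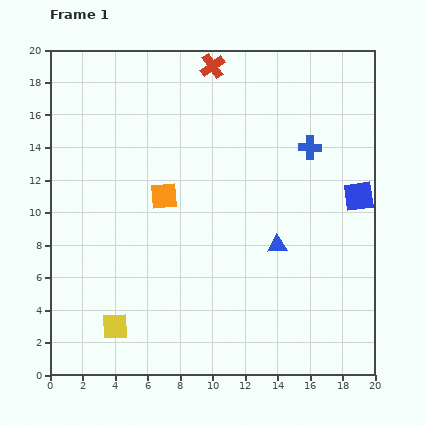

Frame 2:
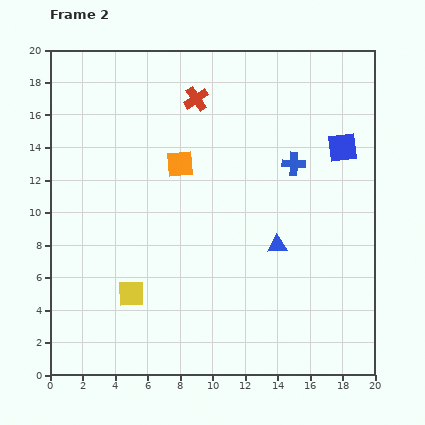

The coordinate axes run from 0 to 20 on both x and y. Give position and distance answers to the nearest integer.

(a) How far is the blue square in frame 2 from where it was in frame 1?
3

The blue square moved from (19, 11) to (18, 14), a distance of √(1² + 3²) ≈ 3.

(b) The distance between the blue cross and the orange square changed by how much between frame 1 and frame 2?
-2

Distance in frame 1: 9. Distance in frame 2: 7.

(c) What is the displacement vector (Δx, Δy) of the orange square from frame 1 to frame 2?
(1, 2)

The orange square was at (7, 11) in frame 1 and (8, 13) in frame 2.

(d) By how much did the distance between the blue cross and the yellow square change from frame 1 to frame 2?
-3

Distance in frame 1: 16. Distance in frame 2: 13.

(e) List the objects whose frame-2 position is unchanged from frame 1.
the blue triangle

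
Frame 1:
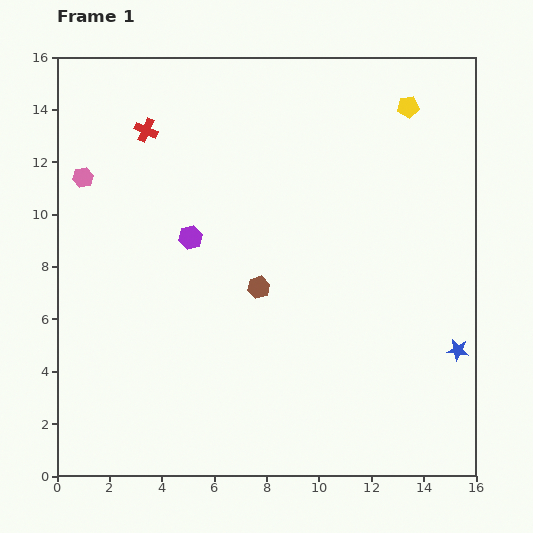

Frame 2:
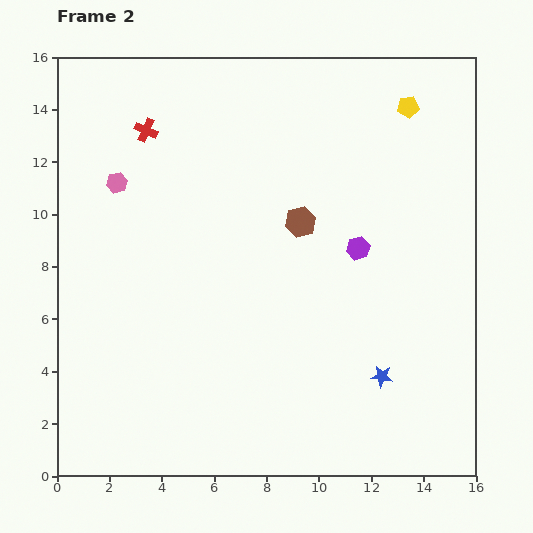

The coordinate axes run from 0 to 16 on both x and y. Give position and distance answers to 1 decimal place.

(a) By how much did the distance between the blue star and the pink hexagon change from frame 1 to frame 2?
-3.2

Distance in frame 1: 15.7. Distance in frame 2: 12.5.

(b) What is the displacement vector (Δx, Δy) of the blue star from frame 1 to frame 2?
(-2.9, -1.0)

The blue star was at (15.3, 4.8) in frame 1 and (12.4, 3.8) in frame 2.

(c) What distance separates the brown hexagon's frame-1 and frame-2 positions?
3.0

The brown hexagon moved from (7.7, 7.2) to (9.3, 9.7), a distance of √(1.6² + 2.5²) ≈ 3.0.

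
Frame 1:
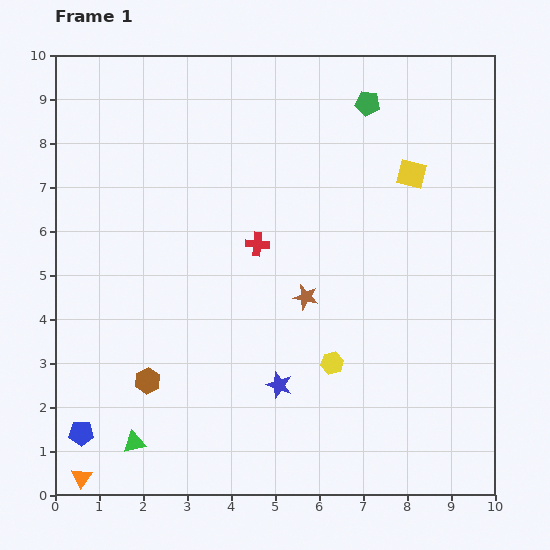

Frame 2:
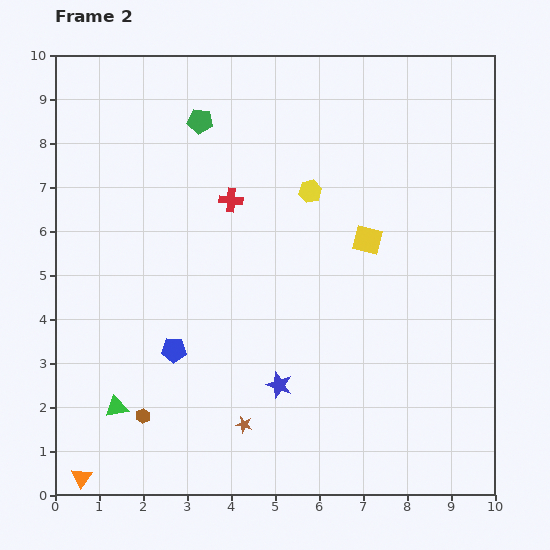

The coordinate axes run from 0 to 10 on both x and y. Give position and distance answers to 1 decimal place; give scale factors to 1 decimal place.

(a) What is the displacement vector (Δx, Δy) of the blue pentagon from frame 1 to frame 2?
(2.1, 1.9)

The blue pentagon was at (0.6, 1.4) in frame 1 and (2.7, 3.3) in frame 2.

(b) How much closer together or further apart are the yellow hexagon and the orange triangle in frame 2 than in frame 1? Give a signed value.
+2.0

Distance in frame 1: 6.3. Distance in frame 2: 8.3.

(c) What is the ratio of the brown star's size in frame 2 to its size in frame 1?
0.7×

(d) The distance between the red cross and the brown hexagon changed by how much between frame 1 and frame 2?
+1.3

Distance in frame 1: 4.0. Distance in frame 2: 5.3.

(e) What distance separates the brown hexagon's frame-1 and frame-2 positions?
0.8

The brown hexagon moved from (2.1, 2.6) to (2.0, 1.8), a distance of √(0.1² + 0.8²) ≈ 0.8.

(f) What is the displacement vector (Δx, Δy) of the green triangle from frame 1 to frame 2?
(-0.4, 0.8)

The green triangle was at (1.8, 1.2) in frame 1 and (1.4, 2.0) in frame 2.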